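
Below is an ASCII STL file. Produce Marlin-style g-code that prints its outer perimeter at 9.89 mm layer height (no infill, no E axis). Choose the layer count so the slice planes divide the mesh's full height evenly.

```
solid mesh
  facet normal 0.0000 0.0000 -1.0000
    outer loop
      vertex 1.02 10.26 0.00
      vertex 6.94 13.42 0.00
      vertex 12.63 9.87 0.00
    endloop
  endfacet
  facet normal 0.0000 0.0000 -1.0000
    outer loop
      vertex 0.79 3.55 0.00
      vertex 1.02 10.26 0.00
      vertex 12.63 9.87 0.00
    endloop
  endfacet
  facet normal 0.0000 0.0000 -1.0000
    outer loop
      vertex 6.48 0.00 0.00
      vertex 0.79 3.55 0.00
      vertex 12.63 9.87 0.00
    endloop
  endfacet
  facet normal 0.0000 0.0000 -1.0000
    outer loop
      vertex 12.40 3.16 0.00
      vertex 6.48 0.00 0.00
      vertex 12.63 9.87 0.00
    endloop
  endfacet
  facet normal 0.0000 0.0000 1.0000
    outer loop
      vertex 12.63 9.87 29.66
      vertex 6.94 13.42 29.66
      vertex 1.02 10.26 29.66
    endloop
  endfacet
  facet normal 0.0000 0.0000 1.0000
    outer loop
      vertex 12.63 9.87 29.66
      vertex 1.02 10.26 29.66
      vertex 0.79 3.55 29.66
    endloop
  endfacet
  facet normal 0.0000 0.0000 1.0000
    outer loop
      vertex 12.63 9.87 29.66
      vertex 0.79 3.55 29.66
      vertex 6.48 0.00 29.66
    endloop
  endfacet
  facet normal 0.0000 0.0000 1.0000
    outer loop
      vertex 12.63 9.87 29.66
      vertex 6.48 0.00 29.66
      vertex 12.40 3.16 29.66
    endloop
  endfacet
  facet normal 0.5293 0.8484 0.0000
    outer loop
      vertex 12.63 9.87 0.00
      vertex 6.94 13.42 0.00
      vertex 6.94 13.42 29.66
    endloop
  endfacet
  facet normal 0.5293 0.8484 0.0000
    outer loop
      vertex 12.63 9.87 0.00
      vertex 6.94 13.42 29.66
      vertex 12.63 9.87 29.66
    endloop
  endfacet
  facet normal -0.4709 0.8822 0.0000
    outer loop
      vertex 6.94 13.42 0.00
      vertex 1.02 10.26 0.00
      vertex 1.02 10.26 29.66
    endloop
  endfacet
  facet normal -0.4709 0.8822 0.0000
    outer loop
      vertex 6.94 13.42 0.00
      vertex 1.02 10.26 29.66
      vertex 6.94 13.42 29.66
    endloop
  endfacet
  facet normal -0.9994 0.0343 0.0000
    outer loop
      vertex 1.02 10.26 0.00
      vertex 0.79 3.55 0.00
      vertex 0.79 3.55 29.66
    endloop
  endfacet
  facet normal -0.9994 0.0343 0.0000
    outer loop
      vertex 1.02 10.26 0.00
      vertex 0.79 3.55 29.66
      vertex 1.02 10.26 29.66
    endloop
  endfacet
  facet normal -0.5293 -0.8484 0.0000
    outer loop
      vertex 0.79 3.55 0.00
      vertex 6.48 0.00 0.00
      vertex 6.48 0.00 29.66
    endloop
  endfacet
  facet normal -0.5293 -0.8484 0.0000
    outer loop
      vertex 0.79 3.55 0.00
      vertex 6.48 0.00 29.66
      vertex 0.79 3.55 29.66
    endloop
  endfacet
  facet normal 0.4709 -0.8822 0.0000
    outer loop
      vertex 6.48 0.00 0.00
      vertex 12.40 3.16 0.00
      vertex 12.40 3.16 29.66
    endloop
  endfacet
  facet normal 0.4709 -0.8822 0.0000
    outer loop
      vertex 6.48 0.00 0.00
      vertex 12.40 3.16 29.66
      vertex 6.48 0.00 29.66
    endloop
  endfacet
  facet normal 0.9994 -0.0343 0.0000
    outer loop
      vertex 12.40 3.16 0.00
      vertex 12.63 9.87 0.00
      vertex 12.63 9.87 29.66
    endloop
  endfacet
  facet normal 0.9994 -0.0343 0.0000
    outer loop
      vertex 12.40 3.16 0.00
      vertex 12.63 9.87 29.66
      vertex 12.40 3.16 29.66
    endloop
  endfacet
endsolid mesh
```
; perimeter-only toolpath
G21 ; units = mm
G90 ; absolute positioning
G28 ; home
; layer 1
G0 Z9.89
G0 X12.63 Y9.87
G1 X6.94 Y13.42
G1 X1.02 Y10.26
G1 X0.79 Y3.55
G1 X6.48 Y0.00
G1 X12.40 Y3.16
G1 X12.63 Y9.87
; layer 2
G0 Z19.77
G0 X12.63 Y9.87
G1 X6.94 Y13.42
G1 X1.02 Y10.26
G1 X0.79 Y3.55
G1 X6.48 Y0.00
G1 X12.40 Y3.16
G1 X12.63 Y9.87
; layer 3
G0 Z29.66
G0 X12.63 Y9.87
G1 X6.94 Y13.42
G1 X1.02 Y10.26
G1 X0.79 Y3.55
G1 X6.48 Y0.00
G1 X12.40 Y3.16
G1 X12.63 Y9.87
M2 ; end

The solid is a regular 6-sided prism (a cylinder approximated with 6 flat sides), circumscribed radius ≈ 6.71 mm, height ≈ 29.7 mm. Slicing at Δz = 9.89 mm — 3 equal slices spanning the solid's height, so layer i sits at z = i·h/3 — gives 3 non-empty perimeters. Each is a 6-segment closed polygon; G0 lifts to the layer z and rapids to the start vertex, then G1 traces the edges.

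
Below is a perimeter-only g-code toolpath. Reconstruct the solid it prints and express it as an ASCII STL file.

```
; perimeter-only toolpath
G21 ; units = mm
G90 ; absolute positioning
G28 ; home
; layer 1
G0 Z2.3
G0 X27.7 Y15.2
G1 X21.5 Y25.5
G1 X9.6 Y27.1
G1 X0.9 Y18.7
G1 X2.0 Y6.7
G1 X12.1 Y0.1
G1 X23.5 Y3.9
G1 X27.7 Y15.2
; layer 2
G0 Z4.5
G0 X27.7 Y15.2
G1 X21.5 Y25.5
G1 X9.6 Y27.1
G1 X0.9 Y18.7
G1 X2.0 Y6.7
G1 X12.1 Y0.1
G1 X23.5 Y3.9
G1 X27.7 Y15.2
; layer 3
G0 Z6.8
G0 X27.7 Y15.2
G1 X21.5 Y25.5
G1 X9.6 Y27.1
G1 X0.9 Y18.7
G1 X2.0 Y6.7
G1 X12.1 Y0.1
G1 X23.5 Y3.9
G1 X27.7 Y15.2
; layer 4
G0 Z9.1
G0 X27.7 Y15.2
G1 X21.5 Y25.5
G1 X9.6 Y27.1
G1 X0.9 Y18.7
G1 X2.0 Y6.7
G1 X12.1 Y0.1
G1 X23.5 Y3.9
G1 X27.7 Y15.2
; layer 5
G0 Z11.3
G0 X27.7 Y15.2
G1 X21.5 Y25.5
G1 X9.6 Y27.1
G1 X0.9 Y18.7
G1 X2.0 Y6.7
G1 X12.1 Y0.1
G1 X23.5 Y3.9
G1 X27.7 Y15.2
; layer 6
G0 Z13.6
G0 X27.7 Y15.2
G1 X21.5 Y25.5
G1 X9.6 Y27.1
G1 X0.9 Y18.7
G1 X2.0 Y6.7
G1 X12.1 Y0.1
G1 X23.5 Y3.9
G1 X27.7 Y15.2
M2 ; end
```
solid part
  facet normal 0.0000 0.0000 -1.0000
    outer loop
      vertex 9.6 27.1 0.0
      vertex 21.5 25.5 0.0
      vertex 27.7 15.2 0.0
    endloop
  endfacet
  facet normal 0.0000 0.0000 -1.0000
    outer loop
      vertex 0.9 18.7 0.0
      vertex 9.6 27.1 0.0
      vertex 27.7 15.2 0.0
    endloop
  endfacet
  facet normal 0.0000 0.0000 -1.0000
    outer loop
      vertex 2.0 6.7 0.0
      vertex 0.9 18.7 0.0
      vertex 27.7 15.2 0.0
    endloop
  endfacet
  facet normal 0.0000 0.0000 -1.0000
    outer loop
      vertex 12.1 0.1 0.0
      vertex 2.0 6.7 0.0
      vertex 27.7 15.2 0.0
    endloop
  endfacet
  facet normal 0.0000 0.0000 -1.0000
    outer loop
      vertex 23.5 3.9 0.0
      vertex 12.1 0.1 0.0
      vertex 27.7 15.2 0.0
    endloop
  endfacet
  facet normal 0.0000 0.0000 1.0000
    outer loop
      vertex 27.7 15.2 13.6
      vertex 21.5 25.5 13.6
      vertex 9.6 27.1 13.6
    endloop
  endfacet
  facet normal 0.0000 0.0000 1.0000
    outer loop
      vertex 27.7 15.2 13.6
      vertex 9.6 27.1 13.6
      vertex 0.9 18.7 13.6
    endloop
  endfacet
  facet normal 0.0000 0.0000 1.0000
    outer loop
      vertex 27.7 15.2 13.6
      vertex 0.9 18.7 13.6
      vertex 2.0 6.7 13.6
    endloop
  endfacet
  facet normal 0.0000 0.0000 1.0000
    outer loop
      vertex 27.7 15.2 13.6
      vertex 2.0 6.7 13.6
      vertex 12.1 0.1 13.6
    endloop
  endfacet
  facet normal 0.0000 0.0000 1.0000
    outer loop
      vertex 27.7 15.2 13.6
      vertex 12.1 0.1 13.6
      vertex 23.5 3.9 13.6
    endloop
  endfacet
  facet normal 0.8568 0.5157 0.0000
    outer loop
      vertex 27.7 15.2 0.0
      vertex 21.5 25.5 0.0
      vertex 21.5 25.5 13.6
    endloop
  endfacet
  facet normal 0.8568 0.5157 0.0000
    outer loop
      vertex 27.7 15.2 0.0
      vertex 21.5 25.5 13.6
      vertex 27.7 15.2 13.6
    endloop
  endfacet
  facet normal 0.1333 0.9911 0.0000
    outer loop
      vertex 21.5 25.5 0.0
      vertex 9.6 27.1 0.0
      vertex 9.6 27.1 13.6
    endloop
  endfacet
  facet normal 0.1333 0.9911 0.0000
    outer loop
      vertex 21.5 25.5 0.0
      vertex 9.6 27.1 13.6
      vertex 21.5 25.5 13.6
    endloop
  endfacet
  facet normal -0.6946 0.7194 0.0000
    outer loop
      vertex 9.6 27.1 0.0
      vertex 0.9 18.7 0.0
      vertex 0.9 18.7 13.6
    endloop
  endfacet
  facet normal -0.6946 0.7194 0.0000
    outer loop
      vertex 9.6 27.1 0.0
      vertex 0.9 18.7 13.6
      vertex 9.6 27.1 13.6
    endloop
  endfacet
  facet normal -0.9958 -0.0913 0.0000
    outer loop
      vertex 0.9 18.7 0.0
      vertex 2.0 6.7 0.0
      vertex 2.0 6.7 13.6
    endloop
  endfacet
  facet normal -0.9958 -0.0913 0.0000
    outer loop
      vertex 0.9 18.7 0.0
      vertex 2.0 6.7 13.6
      vertex 0.9 18.7 13.6
    endloop
  endfacet
  facet normal -0.5470 -0.8371 0.0000
    outer loop
      vertex 2.0 6.7 0.0
      vertex 12.1 0.1 0.0
      vertex 12.1 0.1 13.6
    endloop
  endfacet
  facet normal -0.5470 -0.8371 0.0000
    outer loop
      vertex 2.0 6.7 0.0
      vertex 12.1 0.1 13.6
      vertex 2.0 6.7 13.6
    endloop
  endfacet
  facet normal 0.3162 -0.9487 0.0000
    outer loop
      vertex 12.1 0.1 0.0
      vertex 23.5 3.9 0.0
      vertex 23.5 3.9 13.6
    endloop
  endfacet
  facet normal 0.3162 -0.9487 0.0000
    outer loop
      vertex 12.1 0.1 0.0
      vertex 23.5 3.9 13.6
      vertex 12.1 0.1 13.6
    endloop
  endfacet
  facet normal 0.9373 -0.3484 0.0000
    outer loop
      vertex 23.5 3.9 0.0
      vertex 27.7 15.2 0.0
      vertex 27.7 15.2 13.6
    endloop
  endfacet
  facet normal 0.9373 -0.3484 0.0000
    outer loop
      vertex 23.5 3.9 0.0
      vertex 27.7 15.2 13.6
      vertex 23.5 3.9 13.6
    endloop
  endfacet
endsolid part

The G0 Z moves step by Δz≈2.3 mm. Every layer's G1 loop is the same polygon, so the solid is a straight extrusion of it from z=0 to z≈13.6. Closing with flat bottom and top caps and triangulating gives 24 facets — a regular 7-sided prism (a cylinder approximated with 7 flat sides), circumscribed radius ≈ 13.9 mm, height ≈ 13.6 mm.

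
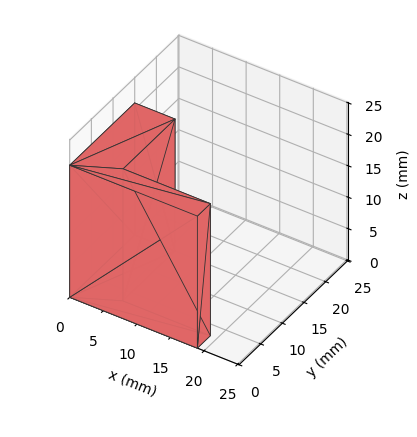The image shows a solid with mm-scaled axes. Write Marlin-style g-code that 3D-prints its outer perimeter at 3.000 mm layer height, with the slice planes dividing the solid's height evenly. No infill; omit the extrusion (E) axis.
Reading the render: the shape is an L-shaped prism: outer 19 × 15 mm, arm thicknesses ≈ 3 mm (horizontal) and 6 mm (vertical), extruded 21 mm in z (dimensions read to the nearest mm from the axis ticks). For the g-code, the solid's height is divided into equal slices at the stated Δz and each level perimeter traced with G1 moves after a G0 lift.

; perimeter-only toolpath
G21 ; units = mm
G90 ; absolute positioning
G28 ; home
; layer 1
G0 Z3.000
G0 X0.000 Y0.000
G1 X19.000 Y0.000
G1 X19.000 Y3.000
G1 X6.000 Y3.000
G1 X6.000 Y15.000
G1 X0.000 Y15.000
G1 X0.000 Y0.000
; layer 2
G0 Z6.000
G0 X0.000 Y0.000
G1 X19.000 Y0.000
G1 X19.000 Y3.000
G1 X6.000 Y3.000
G1 X6.000 Y15.000
G1 X0.000 Y15.000
G1 X0.000 Y0.000
; layer 3
G0 Z9.000
G0 X0.000 Y0.000
G1 X19.000 Y0.000
G1 X19.000 Y3.000
G1 X6.000 Y3.000
G1 X6.000 Y15.000
G1 X0.000 Y15.000
G1 X0.000 Y0.000
; layer 4
G0 Z12.000
G0 X0.000 Y0.000
G1 X19.000 Y0.000
G1 X19.000 Y3.000
G1 X6.000 Y3.000
G1 X6.000 Y15.000
G1 X0.000 Y15.000
G1 X0.000 Y0.000
; layer 5
G0 Z15.000
G0 X0.000 Y0.000
G1 X19.000 Y0.000
G1 X19.000 Y3.000
G1 X6.000 Y3.000
G1 X6.000 Y15.000
G1 X0.000 Y15.000
G1 X0.000 Y0.000
; layer 6
G0 Z18.000
G0 X0.000 Y0.000
G1 X19.000 Y0.000
G1 X19.000 Y3.000
G1 X6.000 Y3.000
G1 X6.000 Y15.000
G1 X0.000 Y15.000
G1 X0.000 Y0.000
; layer 7
G0 Z21.000
G0 X0.000 Y0.000
G1 X19.000 Y0.000
G1 X19.000 Y3.000
G1 X6.000 Y3.000
G1 X6.000 Y15.000
G1 X0.000 Y15.000
G1 X0.000 Y0.000
M2 ; end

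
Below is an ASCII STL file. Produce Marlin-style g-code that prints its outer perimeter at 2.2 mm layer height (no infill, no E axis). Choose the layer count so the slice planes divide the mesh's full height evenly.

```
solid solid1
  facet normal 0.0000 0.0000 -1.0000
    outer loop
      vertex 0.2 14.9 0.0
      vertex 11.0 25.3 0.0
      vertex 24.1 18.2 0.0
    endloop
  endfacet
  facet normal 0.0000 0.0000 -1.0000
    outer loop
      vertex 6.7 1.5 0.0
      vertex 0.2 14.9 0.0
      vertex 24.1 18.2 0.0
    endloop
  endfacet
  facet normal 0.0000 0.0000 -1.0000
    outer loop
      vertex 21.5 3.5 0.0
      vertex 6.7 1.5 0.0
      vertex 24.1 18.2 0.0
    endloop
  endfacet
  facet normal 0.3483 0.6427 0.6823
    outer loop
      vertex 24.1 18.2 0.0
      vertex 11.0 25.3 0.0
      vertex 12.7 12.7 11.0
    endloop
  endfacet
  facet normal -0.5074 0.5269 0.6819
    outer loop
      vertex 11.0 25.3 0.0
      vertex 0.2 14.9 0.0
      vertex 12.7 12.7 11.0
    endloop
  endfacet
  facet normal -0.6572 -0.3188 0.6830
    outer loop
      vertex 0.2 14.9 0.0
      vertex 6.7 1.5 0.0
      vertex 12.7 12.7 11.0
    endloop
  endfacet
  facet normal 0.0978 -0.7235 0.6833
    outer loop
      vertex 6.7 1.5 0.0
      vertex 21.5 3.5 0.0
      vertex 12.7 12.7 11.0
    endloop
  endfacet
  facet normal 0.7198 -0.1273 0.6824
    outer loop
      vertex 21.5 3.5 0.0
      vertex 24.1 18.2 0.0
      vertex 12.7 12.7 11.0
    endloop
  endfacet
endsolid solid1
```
; perimeter-only toolpath
G21 ; units = mm
G90 ; absolute positioning
G28 ; home
; layer 1
G0 Z2.2
G0 X21.8 Y17.1
G1 X11.3 Y22.8
G1 X2.7 Y14.5
G1 X7.9 Y3.7
G1 X19.7 Y5.3
G1 X21.8 Y17.1
; layer 2
G0 Z4.4
G0 X19.5 Y16.0
G1 X11.7 Y20.3
G1 X5.2 Y14.0
G1 X9.1 Y6.0
G1 X18.0 Y7.2
G1 X19.5 Y16.0
; layer 3
G0 Z6.6
G0 X17.3 Y14.9
G1 X12.0 Y17.7
G1 X7.7 Y13.6
G1 X10.3 Y8.2
G1 X16.2 Y9.0
G1 X17.3 Y14.9
; layer 4
G0 Z8.8
G0 X15.0 Y13.8
G1 X12.4 Y15.2
G1 X10.2 Y13.1
G1 X11.5 Y10.5
G1 X14.5 Y10.9
G1 X15.0 Y13.8
M2 ; end

The solid is a regular 5-sided pyramid, base circumscribed radius ≈ 12.7 mm, apex at z ≈ 11 mm. Slicing at Δz = 2.2 mm — 5 equal slices spanning the solid's height, so layer i sits at z = i·h/5 — gives 4 non-empty perimeters. Each is a 5-segment closed polygon; G0 lifts to the layer z and rapids to the start vertex, then G1 traces the edges. The cross-section shrinks linearly with z (the slice at the apex is degenerate and omitted).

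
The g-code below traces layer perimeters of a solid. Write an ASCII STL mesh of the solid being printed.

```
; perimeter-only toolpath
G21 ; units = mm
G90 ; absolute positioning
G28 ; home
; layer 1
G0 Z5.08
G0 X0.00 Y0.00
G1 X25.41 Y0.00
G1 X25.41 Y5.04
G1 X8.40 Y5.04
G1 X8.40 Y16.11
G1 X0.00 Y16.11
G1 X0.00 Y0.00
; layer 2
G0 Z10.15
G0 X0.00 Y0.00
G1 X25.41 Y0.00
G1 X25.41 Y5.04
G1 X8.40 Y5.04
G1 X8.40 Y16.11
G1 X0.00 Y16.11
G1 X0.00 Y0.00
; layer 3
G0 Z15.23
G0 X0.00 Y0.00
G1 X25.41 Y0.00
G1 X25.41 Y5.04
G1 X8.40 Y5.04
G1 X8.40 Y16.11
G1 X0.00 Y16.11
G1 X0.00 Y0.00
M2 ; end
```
solid part
  facet normal 0.0000 0.0000 -1.0000
    outer loop
      vertex 25.41 5.04 0.00
      vertex 25.41 0.00 0.00
      vertex 0.00 0.00 0.00
    endloop
  endfacet
  facet normal 0.0000 0.0000 -1.0000
    outer loop
      vertex 8.40 5.04 0.00
      vertex 25.41 5.04 0.00
      vertex 0.00 0.00 0.00
    endloop
  endfacet
  facet normal 0.0000 0.0000 -1.0000
    outer loop
      vertex 8.40 16.11 0.00
      vertex 8.40 5.04 0.00
      vertex 0.00 0.00 0.00
    endloop
  endfacet
  facet normal 0.0000 0.0000 -1.0000
    outer loop
      vertex 0.00 16.11 0.00
      vertex 8.40 16.11 0.00
      vertex 0.00 0.00 0.00
    endloop
  endfacet
  facet normal 0.0000 0.0000 1.0000
    outer loop
      vertex 0.00 0.00 15.23
      vertex 25.41 0.00 15.23
      vertex 25.41 5.04 15.23
    endloop
  endfacet
  facet normal 0.0000 0.0000 1.0000
    outer loop
      vertex 0.00 0.00 15.23
      vertex 25.41 5.04 15.23
      vertex 8.40 5.04 15.23
    endloop
  endfacet
  facet normal 0.0000 0.0000 1.0000
    outer loop
      vertex 0.00 0.00 15.23
      vertex 8.40 5.04 15.23
      vertex 8.40 16.11 15.23
    endloop
  endfacet
  facet normal 0.0000 0.0000 1.0000
    outer loop
      vertex 0.00 0.00 15.23
      vertex 8.40 16.11 15.23
      vertex 0.00 16.11 15.23
    endloop
  endfacet
  facet normal 0.0000 -1.0000 0.0000
    outer loop
      vertex 0.00 0.00 0.00
      vertex 25.41 0.00 0.00
      vertex 25.41 0.00 15.23
    endloop
  endfacet
  facet normal 0.0000 -1.0000 0.0000
    outer loop
      vertex 0.00 0.00 0.00
      vertex 25.41 0.00 15.23
      vertex 0.00 0.00 15.23
    endloop
  endfacet
  facet normal 1.0000 0.0000 0.0000
    outer loop
      vertex 25.41 0.00 0.00
      vertex 25.41 5.04 0.00
      vertex 25.41 5.04 15.23
    endloop
  endfacet
  facet normal 1.0000 0.0000 0.0000
    outer loop
      vertex 25.41 0.00 0.00
      vertex 25.41 5.04 15.23
      vertex 25.41 0.00 15.23
    endloop
  endfacet
  facet normal 0.0000 1.0000 0.0000
    outer loop
      vertex 25.41 5.04 0.00
      vertex 8.40 5.04 0.00
      vertex 8.40 5.04 15.23
    endloop
  endfacet
  facet normal 0.0000 1.0000 0.0000
    outer loop
      vertex 25.41 5.04 0.00
      vertex 8.40 5.04 15.23
      vertex 25.41 5.04 15.23
    endloop
  endfacet
  facet normal 1.0000 0.0000 0.0000
    outer loop
      vertex 8.40 5.04 0.00
      vertex 8.40 16.11 0.00
      vertex 8.40 16.11 15.23
    endloop
  endfacet
  facet normal 1.0000 0.0000 0.0000
    outer loop
      vertex 8.40 5.04 0.00
      vertex 8.40 16.11 15.23
      vertex 8.40 5.04 15.23
    endloop
  endfacet
  facet normal 0.0000 1.0000 0.0000
    outer loop
      vertex 8.40 16.11 0.00
      vertex 0.00 16.11 0.00
      vertex 0.00 16.11 15.23
    endloop
  endfacet
  facet normal 0.0000 1.0000 0.0000
    outer loop
      vertex 8.40 16.11 0.00
      vertex 0.00 16.11 15.23
      vertex 8.40 16.11 15.23
    endloop
  endfacet
  facet normal -1.0000 0.0000 0.0000
    outer loop
      vertex 0.00 16.11 0.00
      vertex 0.00 0.00 0.00
      vertex 0.00 0.00 15.23
    endloop
  endfacet
  facet normal -1.0000 0.0000 0.0000
    outer loop
      vertex 0.00 16.11 0.00
      vertex 0.00 0.00 15.23
      vertex 0.00 16.11 15.23
    endloop
  endfacet
endsolid part

The G0 Z moves step by Δz≈5.08 mm. Every layer's G1 loop is the same polygon, so the solid is a straight extrusion of it from z=0 to z≈15.2. Closing with flat bottom and top caps and triangulating gives 20 facets — an L-shaped prism: outer 25.4 × 16.1 mm, arm thicknesses ≈ 5.04 mm (horizontal) and 8.4 mm (vertical), extruded 15.2 mm in z.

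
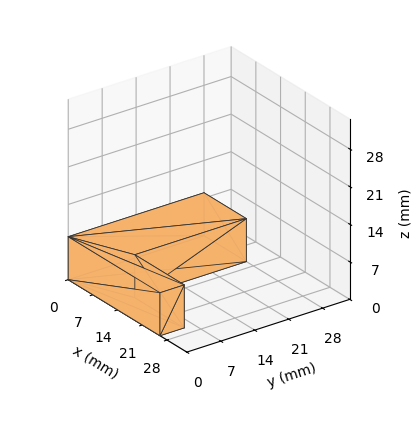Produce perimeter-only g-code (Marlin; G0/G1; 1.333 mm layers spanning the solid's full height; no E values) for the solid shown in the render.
Reading the render: the shape is an L-shaped prism: outer 26 × 28 mm, arm thicknesses ≈ 5 mm (horizontal) and 12 mm (vertical), extruded 8 mm in z (dimensions read to the nearest mm from the axis ticks). For the g-code, the solid's height is divided into equal slices at the stated Δz and each level perimeter traced with G1 moves after a G0 lift.

; perimeter-only toolpath
G21 ; units = mm
G90 ; absolute positioning
G28 ; home
; layer 1
G0 Z1.333
G0 X0.000 Y0.000
G1 X26.000 Y0.000
G1 X26.000 Y5.000
G1 X12.000 Y5.000
G1 X12.000 Y28.000
G1 X0.000 Y28.000
G1 X0.000 Y0.000
; layer 2
G0 Z2.667
G0 X0.000 Y0.000
G1 X26.000 Y0.000
G1 X26.000 Y5.000
G1 X12.000 Y5.000
G1 X12.000 Y28.000
G1 X0.000 Y28.000
G1 X0.000 Y0.000
; layer 3
G0 Z4.000
G0 X0.000 Y0.000
G1 X26.000 Y0.000
G1 X26.000 Y5.000
G1 X12.000 Y5.000
G1 X12.000 Y28.000
G1 X0.000 Y28.000
G1 X0.000 Y0.000
; layer 4
G0 Z5.333
G0 X0.000 Y0.000
G1 X26.000 Y0.000
G1 X26.000 Y5.000
G1 X12.000 Y5.000
G1 X12.000 Y28.000
G1 X0.000 Y28.000
G1 X0.000 Y0.000
; layer 5
G0 Z6.667
G0 X0.000 Y0.000
G1 X26.000 Y0.000
G1 X26.000 Y5.000
G1 X12.000 Y5.000
G1 X12.000 Y28.000
G1 X0.000 Y28.000
G1 X0.000 Y0.000
; layer 6
G0 Z8.000
G0 X0.000 Y0.000
G1 X26.000 Y0.000
G1 X26.000 Y5.000
G1 X12.000 Y5.000
G1 X12.000 Y28.000
G1 X0.000 Y28.000
G1 X0.000 Y0.000
M2 ; end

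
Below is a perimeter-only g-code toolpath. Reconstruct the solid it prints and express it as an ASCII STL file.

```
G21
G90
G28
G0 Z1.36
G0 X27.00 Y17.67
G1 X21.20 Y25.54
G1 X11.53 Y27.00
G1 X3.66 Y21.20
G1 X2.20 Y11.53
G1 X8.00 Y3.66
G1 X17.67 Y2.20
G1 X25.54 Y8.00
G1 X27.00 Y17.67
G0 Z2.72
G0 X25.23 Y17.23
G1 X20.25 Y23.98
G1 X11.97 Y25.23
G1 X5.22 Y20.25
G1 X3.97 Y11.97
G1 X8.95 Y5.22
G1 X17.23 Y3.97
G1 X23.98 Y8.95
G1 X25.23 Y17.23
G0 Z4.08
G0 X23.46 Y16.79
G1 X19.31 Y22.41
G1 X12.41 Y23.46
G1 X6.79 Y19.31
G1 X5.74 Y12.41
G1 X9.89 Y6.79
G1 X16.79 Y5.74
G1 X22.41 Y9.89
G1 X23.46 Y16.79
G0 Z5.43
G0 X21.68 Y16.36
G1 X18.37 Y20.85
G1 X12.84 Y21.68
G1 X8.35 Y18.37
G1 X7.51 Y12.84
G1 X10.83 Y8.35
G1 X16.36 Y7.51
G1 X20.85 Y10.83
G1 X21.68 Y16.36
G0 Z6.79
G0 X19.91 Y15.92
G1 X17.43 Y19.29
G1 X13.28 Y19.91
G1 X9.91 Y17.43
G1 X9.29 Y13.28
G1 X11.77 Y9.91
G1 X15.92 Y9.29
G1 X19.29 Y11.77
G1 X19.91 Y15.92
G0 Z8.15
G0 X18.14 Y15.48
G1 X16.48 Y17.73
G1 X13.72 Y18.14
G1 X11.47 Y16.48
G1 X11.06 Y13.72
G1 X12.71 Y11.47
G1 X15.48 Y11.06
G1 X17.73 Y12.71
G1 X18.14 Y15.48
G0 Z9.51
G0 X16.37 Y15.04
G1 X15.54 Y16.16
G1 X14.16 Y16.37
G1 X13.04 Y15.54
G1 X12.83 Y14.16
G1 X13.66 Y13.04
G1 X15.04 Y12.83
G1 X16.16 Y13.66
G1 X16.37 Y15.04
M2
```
solid part
  facet normal 0.0000 0.0000 -1.0000
    outer loop
      vertex 11.09 28.77 0.00
      vertex 22.14 27.10 0.00
      vertex 28.77 18.11 0.00
    endloop
  endfacet
  facet normal 0.0000 0.0000 -1.0000
    outer loop
      vertex 2.10 22.14 0.00
      vertex 11.09 28.77 0.00
      vertex 28.77 18.11 0.00
    endloop
  endfacet
  facet normal 0.0000 0.0000 -1.0000
    outer loop
      vertex 0.43 11.09 0.00
      vertex 2.10 22.14 0.00
      vertex 28.77 18.11 0.00
    endloop
  endfacet
  facet normal 0.0000 0.0000 -1.0000
    outer loop
      vertex 7.06 2.10 0.00
      vertex 0.43 11.09 0.00
      vertex 28.77 18.11 0.00
    endloop
  endfacet
  facet normal 0.0000 0.0000 -1.0000
    outer loop
      vertex 18.11 0.43 0.00
      vertex 7.06 2.10 0.00
      vertex 28.77 18.11 0.00
    endloop
  endfacet
  facet normal 0.0000 0.0000 -1.0000
    outer loop
      vertex 27.10 7.06 0.00
      vertex 18.11 0.43 0.00
      vertex 28.77 18.11 0.00
    endloop
  endfacet
  facet normal 0.5050 0.3724 0.7786
    outer loop
      vertex 28.77 18.11 0.00
      vertex 22.14 27.10 0.00
      vertex 14.60 14.60 10.87
    endloop
  endfacet
  facet normal 0.0938 0.6205 0.7786
    outer loop
      vertex 22.14 27.10 0.00
      vertex 11.09 28.77 0.00
      vertex 14.60 14.60 10.87
    endloop
  endfacet
  facet normal -0.3724 0.5050 0.7786
    outer loop
      vertex 11.09 28.77 0.00
      vertex 2.10 22.14 0.00
      vertex 14.60 14.60 10.87
    endloop
  endfacet
  facet normal -0.6205 0.0938 0.7786
    outer loop
      vertex 2.10 22.14 0.00
      vertex 0.43 11.09 0.00
      vertex 14.60 14.60 10.87
    endloop
  endfacet
  facet normal -0.5050 -0.3724 0.7786
    outer loop
      vertex 0.43 11.09 0.00
      vertex 7.06 2.10 0.00
      vertex 14.60 14.60 10.87
    endloop
  endfacet
  facet normal -0.0938 -0.6205 0.7786
    outer loop
      vertex 7.06 2.10 0.00
      vertex 18.11 0.43 0.00
      vertex 14.60 14.60 10.87
    endloop
  endfacet
  facet normal 0.3724 -0.5050 0.7786
    outer loop
      vertex 18.11 0.43 0.00
      vertex 27.10 7.06 0.00
      vertex 14.60 14.60 10.87
    endloop
  endfacet
  facet normal 0.6205 -0.0938 0.7786
    outer loop
      vertex 27.10 7.06 0.00
      vertex 28.77 18.11 0.00
      vertex 14.60 14.60 10.87
    endloop
  endfacet
endsolid part

The G0 Z moves step by Δz≈1.36 mm. The G1 loops shrink linearly with z, so the solid tapers from its base footprint up to z≈10.9. Closing with a flat bottom cap and the tapered top and triangulating gives 14 facets — a regular 8-sided pyramid, base circumscribed radius ≈ 14.6 mm, apex at z ≈ 10.9 mm.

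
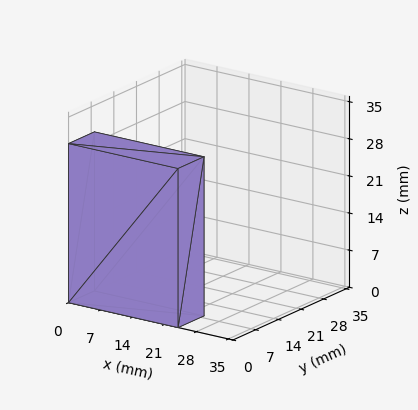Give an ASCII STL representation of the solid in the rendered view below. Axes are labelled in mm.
Reading the render: the shape is a rectangular box, roughly 24 × 8 mm footprint and 30 mm tall (dimensions read to the nearest mm from the axis ticks). For the STL, each face is triangulated and given an outward normal.

solid part
  facet normal 0.0000 0.0000 -1.0000
    outer loop
      vertex 24.00 8.00 0.00
      vertex 24.00 0.00 0.00
      vertex 0.00 0.00 0.00
    endloop
  endfacet
  facet normal 0.0000 0.0000 -1.0000
    outer loop
      vertex 0.00 8.00 0.00
      vertex 24.00 8.00 0.00
      vertex 0.00 0.00 0.00
    endloop
  endfacet
  facet normal 0.0000 0.0000 1.0000
    outer loop
      vertex 0.00 0.00 30.00
      vertex 24.00 0.00 30.00
      vertex 24.00 8.00 30.00
    endloop
  endfacet
  facet normal 0.0000 0.0000 1.0000
    outer loop
      vertex 0.00 0.00 30.00
      vertex 24.00 8.00 30.00
      vertex 0.00 8.00 30.00
    endloop
  endfacet
  facet normal 0.0000 -1.0000 0.0000
    outer loop
      vertex 0.00 0.00 0.00
      vertex 24.00 0.00 0.00
      vertex 24.00 0.00 30.00
    endloop
  endfacet
  facet normal 0.0000 -1.0000 0.0000
    outer loop
      vertex 0.00 0.00 0.00
      vertex 24.00 0.00 30.00
      vertex 0.00 0.00 30.00
    endloop
  endfacet
  facet normal 0.0000 1.0000 0.0000
    outer loop
      vertex 24.00 8.00 30.00
      vertex 24.00 8.00 0.00
      vertex 0.00 8.00 0.00
    endloop
  endfacet
  facet normal 0.0000 1.0000 0.0000
    outer loop
      vertex 0.00 8.00 30.00
      vertex 24.00 8.00 30.00
      vertex 0.00 8.00 0.00
    endloop
  endfacet
  facet normal -1.0000 0.0000 0.0000
    outer loop
      vertex 0.00 8.00 30.00
      vertex 0.00 8.00 0.00
      vertex 0.00 0.00 0.00
    endloop
  endfacet
  facet normal -1.0000 0.0000 0.0000
    outer loop
      vertex 0.00 0.00 30.00
      vertex 0.00 8.00 30.00
      vertex 0.00 0.00 0.00
    endloop
  endfacet
  facet normal 1.0000 0.0000 0.0000
    outer loop
      vertex 24.00 0.00 0.00
      vertex 24.00 8.00 0.00
      vertex 24.00 8.00 30.00
    endloop
  endfacet
  facet normal 1.0000 0.0000 0.0000
    outer loop
      vertex 24.00 0.00 0.00
      vertex 24.00 8.00 30.00
      vertex 24.00 0.00 30.00
    endloop
  endfacet
endsolid part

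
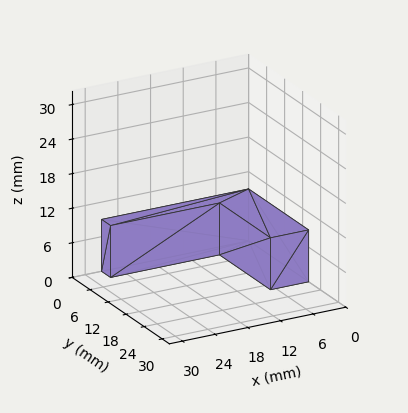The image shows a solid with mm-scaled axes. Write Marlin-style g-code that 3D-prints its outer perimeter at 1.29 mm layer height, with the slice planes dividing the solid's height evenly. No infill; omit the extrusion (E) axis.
Reading the render: the shape is an L-shaped prism: outer 27 × 20 mm, arm thicknesses ≈ 3 mm (horizontal) and 7 mm (vertical), extruded 9 mm in z (dimensions read to the nearest mm from the axis ticks). For the g-code, the solid's height is divided into equal slices at the stated Δz and each level perimeter traced with G1 moves after a G0 lift.

; perimeter-only toolpath
G21 ; units = mm
G90 ; absolute positioning
G28 ; home
; layer 1
G0 Z1.29
G0 X0.00 Y0.00
G1 X27.00 Y0.00
G1 X27.00 Y3.00
G1 X7.00 Y3.00
G1 X7.00 Y20.00
G1 X0.00 Y20.00
G1 X0.00 Y0.00
; layer 2
G0 Z2.57
G0 X0.00 Y0.00
G1 X27.00 Y0.00
G1 X27.00 Y3.00
G1 X7.00 Y3.00
G1 X7.00 Y20.00
G1 X0.00 Y20.00
G1 X0.00 Y0.00
; layer 3
G0 Z3.86
G0 X0.00 Y0.00
G1 X27.00 Y0.00
G1 X27.00 Y3.00
G1 X7.00 Y3.00
G1 X7.00 Y20.00
G1 X0.00 Y20.00
G1 X0.00 Y0.00
; layer 4
G0 Z5.14
G0 X0.00 Y0.00
G1 X27.00 Y0.00
G1 X27.00 Y3.00
G1 X7.00 Y3.00
G1 X7.00 Y20.00
G1 X0.00 Y20.00
G1 X0.00 Y0.00
; layer 5
G0 Z6.43
G0 X0.00 Y0.00
G1 X27.00 Y0.00
G1 X27.00 Y3.00
G1 X7.00 Y3.00
G1 X7.00 Y20.00
G1 X0.00 Y20.00
G1 X0.00 Y0.00
; layer 6
G0 Z7.71
G0 X0.00 Y0.00
G1 X27.00 Y0.00
G1 X27.00 Y3.00
G1 X7.00 Y3.00
G1 X7.00 Y20.00
G1 X0.00 Y20.00
G1 X0.00 Y0.00
; layer 7
G0 Z9.00
G0 X0.00 Y0.00
G1 X27.00 Y0.00
G1 X27.00 Y3.00
G1 X7.00 Y3.00
G1 X7.00 Y20.00
G1 X0.00 Y20.00
G1 X0.00 Y0.00
M2 ; end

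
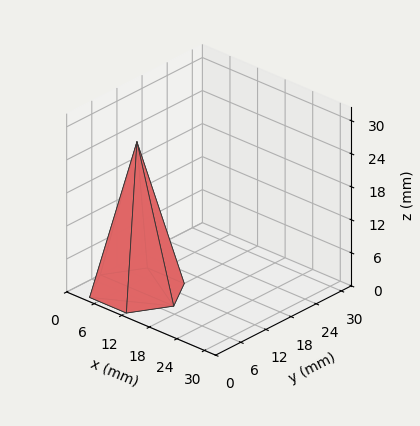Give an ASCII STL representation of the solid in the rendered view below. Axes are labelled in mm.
Reading the render: the shape is a regular 6-sided pyramid, base circumscribed radius ≈ 8 mm, apex at z ≈ 27 mm (dimensions read to the nearest mm from the axis ticks). For the STL, each face is triangulated and given an outward normal.

solid part
  facet normal 0.0000 0.0000 -1.0000
    outer loop
      vertex 4.0 14.9 0.0
      vertex 12.0 14.9 0.0
      vertex 16.0 8.0 0.0
    endloop
  endfacet
  facet normal 0.0000 0.0000 -1.0000
    outer loop
      vertex 0.0 8.0 0.0
      vertex 4.0 14.9 0.0
      vertex 16.0 8.0 0.0
    endloop
  endfacet
  facet normal 0.0000 0.0000 -1.0000
    outer loop
      vertex 4.0 1.1 0.0
      vertex 0.0 8.0 0.0
      vertex 16.0 8.0 0.0
    endloop
  endfacet
  facet normal 0.0000 0.0000 -1.0000
    outer loop
      vertex 12.0 1.1 0.0
      vertex 4.0 1.1 0.0
      vertex 16.0 8.0 0.0
    endloop
  endfacet
  facet normal 0.8380 0.4858 0.2483
    outer loop
      vertex 16.0 8.0 0.0
      vertex 12.0 14.9 0.0
      vertex 8.0 8.0 27.0
    endloop
  endfacet
  facet normal 0.0000 0.9689 0.2476
    outer loop
      vertex 12.0 14.9 0.0
      vertex 4.0 14.9 0.0
      vertex 8.0 8.0 27.0
    endloop
  endfacet
  facet normal -0.8380 0.4858 0.2483
    outer loop
      vertex 4.0 14.9 0.0
      vertex 0.0 8.0 0.0
      vertex 8.0 8.0 27.0
    endloop
  endfacet
  facet normal -0.8380 -0.4858 0.2483
    outer loop
      vertex 0.0 8.0 0.0
      vertex 4.0 1.1 0.0
      vertex 8.0 8.0 27.0
    endloop
  endfacet
  facet normal 0.0000 -0.9689 0.2476
    outer loop
      vertex 4.0 1.1 0.0
      vertex 12.0 1.1 0.0
      vertex 8.0 8.0 27.0
    endloop
  endfacet
  facet normal 0.8380 -0.4858 0.2483
    outer loop
      vertex 12.0 1.1 0.0
      vertex 16.0 8.0 0.0
      vertex 8.0 8.0 27.0
    endloop
  endfacet
endsolid part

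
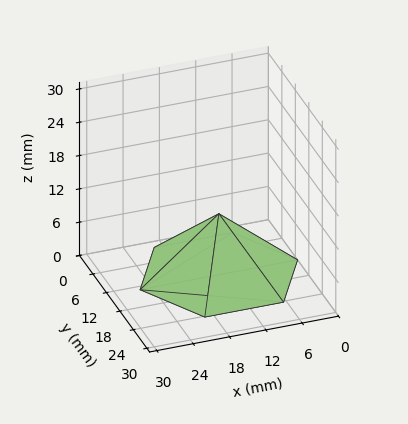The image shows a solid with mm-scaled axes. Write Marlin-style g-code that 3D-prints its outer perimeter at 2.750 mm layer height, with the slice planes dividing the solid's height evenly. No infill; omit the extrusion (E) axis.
Reading the render: the shape is a regular 6-sided pyramid, base circumscribed radius ≈ 13 mm, apex at z ≈ 11 mm (dimensions read to the nearest mm from the axis ticks). For the g-code, the solid's height is divided into equal slices at the stated Δz and each level perimeter traced with G1 moves after a G0 lift.

; perimeter-only toolpath
G21 ; units = mm
G90 ; absolute positioning
G28 ; home
; layer 1
G0 Z2.750
G0 X22.750 Y13.000
G1 X17.875 Y21.444
G1 X8.125 Y21.444
G1 X3.250 Y13.000
G1 X8.125 Y4.556
G1 X17.875 Y4.556
G1 X22.750 Y13.000
; layer 2
G0 Z5.500
G0 X19.500 Y13.000
G1 X16.250 Y18.629
G1 X9.750 Y18.629
G1 X6.500 Y13.000
G1 X9.750 Y7.371
G1 X16.250 Y7.371
G1 X19.500 Y13.000
; layer 3
G0 Z8.250
G0 X16.250 Y13.000
G1 X14.625 Y15.814
G1 X11.375 Y15.814
G1 X9.750 Y13.000
G1 X11.375 Y10.185
G1 X14.625 Y10.185
G1 X16.250 Y13.000
M2 ; end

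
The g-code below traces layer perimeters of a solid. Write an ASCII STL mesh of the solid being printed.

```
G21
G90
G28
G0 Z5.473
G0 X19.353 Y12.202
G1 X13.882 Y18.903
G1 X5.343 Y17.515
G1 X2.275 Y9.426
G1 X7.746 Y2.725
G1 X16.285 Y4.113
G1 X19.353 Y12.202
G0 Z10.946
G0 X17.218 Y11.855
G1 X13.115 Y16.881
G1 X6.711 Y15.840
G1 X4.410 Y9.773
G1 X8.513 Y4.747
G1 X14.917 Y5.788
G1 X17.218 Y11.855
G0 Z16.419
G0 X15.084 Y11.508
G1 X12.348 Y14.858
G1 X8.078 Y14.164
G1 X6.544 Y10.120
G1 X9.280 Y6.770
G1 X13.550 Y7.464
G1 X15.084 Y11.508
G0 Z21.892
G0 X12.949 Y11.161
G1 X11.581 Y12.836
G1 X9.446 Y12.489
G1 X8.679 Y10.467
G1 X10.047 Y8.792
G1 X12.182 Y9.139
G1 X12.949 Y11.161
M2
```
solid part
  facet normal 0.0000 0.0000 -1.0000
    outer loop
      vertex 3.975 19.190 0.000
      vertex 14.649 20.925 0.000
      vertex 21.488 12.549 0.000
    endloop
  endfacet
  facet normal 0.0000 0.0000 -1.0000
    outer loop
      vertex 0.140 9.079 0.000
      vertex 3.975 19.190 0.000
      vertex 21.488 12.549 0.000
    endloop
  endfacet
  facet normal 0.0000 0.0000 -1.0000
    outer loop
      vertex 6.979 0.703 0.000
      vertex 0.140 9.079 0.000
      vertex 21.488 12.549 0.000
    endloop
  endfacet
  facet normal 0.0000 0.0000 -1.0000
    outer loop
      vertex 17.653 2.438 0.000
      vertex 6.979 0.703 0.000
      vertex 21.488 12.549 0.000
    endloop
  endfacet
  facet normal 0.7329 0.5984 0.3238
    outer loop
      vertex 21.488 12.549 0.000
      vertex 14.649 20.925 0.000
      vertex 10.814 10.814 27.365
    endloop
  endfacet
  facet normal -0.1518 0.9339 0.3238
    outer loop
      vertex 14.649 20.925 0.000
      vertex 3.975 19.190 0.000
      vertex 10.814 10.814 27.365
    endloop
  endfacet
  facet normal -0.8846 0.3355 0.3238
    outer loop
      vertex 3.975 19.190 0.000
      vertex 0.140 9.079 0.000
      vertex 10.814 10.814 27.365
    endloop
  endfacet
  facet normal -0.7329 -0.5984 0.3238
    outer loop
      vertex 0.140 9.079 0.000
      vertex 6.979 0.703 0.000
      vertex 10.814 10.814 27.365
    endloop
  endfacet
  facet normal 0.1518 -0.9339 0.3238
    outer loop
      vertex 6.979 0.703 0.000
      vertex 17.653 2.438 0.000
      vertex 10.814 10.814 27.365
    endloop
  endfacet
  facet normal 0.8846 -0.3355 0.3238
    outer loop
      vertex 17.653 2.438 0.000
      vertex 21.488 12.549 0.000
      vertex 10.814 10.814 27.365
    endloop
  endfacet
endsolid part

The G0 Z moves step by Δz≈5.473 mm. The G1 loops shrink linearly with z, so the solid tapers from its base footprint up to z≈27.4. Closing with a flat bottom cap and the tapered top and triangulating gives 10 facets — a regular 6-sided pyramid, base circumscribed radius ≈ 10.8 mm, apex at z ≈ 27.4 mm.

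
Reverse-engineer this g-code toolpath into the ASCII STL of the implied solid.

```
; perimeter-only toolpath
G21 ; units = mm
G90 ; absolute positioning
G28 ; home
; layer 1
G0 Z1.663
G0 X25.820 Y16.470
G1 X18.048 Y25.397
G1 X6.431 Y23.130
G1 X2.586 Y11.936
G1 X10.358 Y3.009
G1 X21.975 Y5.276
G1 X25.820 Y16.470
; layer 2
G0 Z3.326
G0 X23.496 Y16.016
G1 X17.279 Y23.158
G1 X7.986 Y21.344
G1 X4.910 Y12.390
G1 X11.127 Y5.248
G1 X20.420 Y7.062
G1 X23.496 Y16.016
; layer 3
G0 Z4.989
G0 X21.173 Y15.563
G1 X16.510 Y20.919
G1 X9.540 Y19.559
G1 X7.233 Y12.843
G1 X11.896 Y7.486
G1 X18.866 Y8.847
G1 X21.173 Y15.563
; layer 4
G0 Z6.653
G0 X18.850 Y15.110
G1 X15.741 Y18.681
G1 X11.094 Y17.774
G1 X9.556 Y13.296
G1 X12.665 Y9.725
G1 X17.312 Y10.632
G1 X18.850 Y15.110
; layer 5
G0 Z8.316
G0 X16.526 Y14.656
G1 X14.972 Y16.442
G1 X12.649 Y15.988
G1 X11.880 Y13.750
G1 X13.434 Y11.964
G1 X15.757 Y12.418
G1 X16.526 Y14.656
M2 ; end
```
solid part
  facet normal 0.0000 0.0000 -1.0000
    outer loop
      vertex 4.877 24.915 0.000
      vertex 18.817 27.636 0.000
      vertex 28.143 16.923 0.000
    endloop
  endfacet
  facet normal 0.0000 0.0000 -1.0000
    outer loop
      vertex 0.263 11.483 0.000
      vertex 4.877 24.915 0.000
      vertex 28.143 16.923 0.000
    endloop
  endfacet
  facet normal 0.0000 0.0000 -1.0000
    outer loop
      vertex 9.589 0.770 0.000
      vertex 0.263 11.483 0.000
      vertex 28.143 16.923 0.000
    endloop
  endfacet
  facet normal 0.0000 0.0000 -1.0000
    outer loop
      vertex 23.529 3.491 0.000
      vertex 9.589 0.770 0.000
      vertex 28.143 16.923 0.000
    endloop
  endfacet
  facet normal 0.4752 0.4137 0.7766
    outer loop
      vertex 28.143 16.923 0.000
      vertex 18.817 27.636 0.000
      vertex 14.203 14.203 9.979
    endloop
  endfacet
  facet normal -0.1207 0.6184 0.7766
    outer loop
      vertex 18.817 27.636 0.000
      vertex 4.877 24.915 0.000
      vertex 14.203 14.203 9.979
    endloop
  endfacet
  facet normal -0.5959 0.2047 0.7766
    outer loop
      vertex 4.877 24.915 0.000
      vertex 0.263 11.483 0.000
      vertex 14.203 14.203 9.979
    endloop
  endfacet
  facet normal -0.4752 -0.4137 0.7766
    outer loop
      vertex 0.263 11.483 0.000
      vertex 9.589 0.770 0.000
      vertex 14.203 14.203 9.979
    endloop
  endfacet
  facet normal 0.1207 -0.6184 0.7766
    outer loop
      vertex 9.589 0.770 0.000
      vertex 23.529 3.491 0.000
      vertex 14.203 14.203 9.979
    endloop
  endfacet
  facet normal 0.5959 -0.2047 0.7766
    outer loop
      vertex 23.529 3.491 0.000
      vertex 28.143 16.923 0.000
      vertex 14.203 14.203 9.979
    endloop
  endfacet
endsolid part

The G0 Z moves step by Δz≈1.663 mm. The G1 loops shrink linearly with z, so the solid tapers from its base footprint up to z≈9.98. Closing with a flat bottom cap and the tapered top and triangulating gives 10 facets — a regular 6-sided pyramid, base circumscribed radius ≈ 14.2 mm, apex at z ≈ 9.98 mm.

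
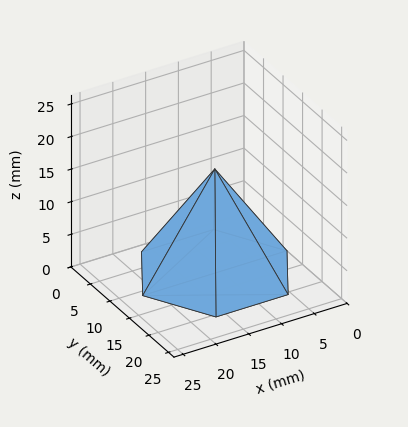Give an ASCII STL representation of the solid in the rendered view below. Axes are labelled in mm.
Reading the render: the shape is a regular 6-sided pyramid, base circumscribed radius ≈ 11 mm, apex at z ≈ 16 mm (dimensions read to the nearest mm from the axis ticks). For the STL, each face is triangulated and given an outward normal.

solid part
  facet normal 0.0000 0.0000 -1.0000
    outer loop
      vertex 5.50 20.53 0.00
      vertex 16.50 20.53 0.00
      vertex 22.00 11.00 0.00
    endloop
  endfacet
  facet normal 0.0000 0.0000 -1.0000
    outer loop
      vertex 0.00 11.00 0.00
      vertex 5.50 20.53 0.00
      vertex 22.00 11.00 0.00
    endloop
  endfacet
  facet normal 0.0000 0.0000 -1.0000
    outer loop
      vertex 5.50 1.47 0.00
      vertex 0.00 11.00 0.00
      vertex 22.00 11.00 0.00
    endloop
  endfacet
  facet normal 0.0000 0.0000 -1.0000
    outer loop
      vertex 16.50 1.47 0.00
      vertex 5.50 1.47 0.00
      vertex 22.00 11.00 0.00
    endloop
  endfacet
  facet normal 0.7442 0.4295 0.5116
    outer loop
      vertex 22.00 11.00 0.00
      vertex 16.50 20.53 0.00
      vertex 11.00 11.00 16.00
    endloop
  endfacet
  facet normal 0.0000 0.8591 0.5117
    outer loop
      vertex 16.50 20.53 0.00
      vertex 5.50 20.53 0.00
      vertex 11.00 11.00 16.00
    endloop
  endfacet
  facet normal -0.7442 0.4295 0.5116
    outer loop
      vertex 5.50 20.53 0.00
      vertex 0.00 11.00 0.00
      vertex 11.00 11.00 16.00
    endloop
  endfacet
  facet normal -0.7442 -0.4295 0.5116
    outer loop
      vertex 0.00 11.00 0.00
      vertex 5.50 1.47 0.00
      vertex 11.00 11.00 16.00
    endloop
  endfacet
  facet normal 0.0000 -0.8591 0.5117
    outer loop
      vertex 5.50 1.47 0.00
      vertex 16.50 1.47 0.00
      vertex 11.00 11.00 16.00
    endloop
  endfacet
  facet normal 0.7442 -0.4295 0.5116
    outer loop
      vertex 16.50 1.47 0.00
      vertex 22.00 11.00 0.00
      vertex 11.00 11.00 16.00
    endloop
  endfacet
endsolid part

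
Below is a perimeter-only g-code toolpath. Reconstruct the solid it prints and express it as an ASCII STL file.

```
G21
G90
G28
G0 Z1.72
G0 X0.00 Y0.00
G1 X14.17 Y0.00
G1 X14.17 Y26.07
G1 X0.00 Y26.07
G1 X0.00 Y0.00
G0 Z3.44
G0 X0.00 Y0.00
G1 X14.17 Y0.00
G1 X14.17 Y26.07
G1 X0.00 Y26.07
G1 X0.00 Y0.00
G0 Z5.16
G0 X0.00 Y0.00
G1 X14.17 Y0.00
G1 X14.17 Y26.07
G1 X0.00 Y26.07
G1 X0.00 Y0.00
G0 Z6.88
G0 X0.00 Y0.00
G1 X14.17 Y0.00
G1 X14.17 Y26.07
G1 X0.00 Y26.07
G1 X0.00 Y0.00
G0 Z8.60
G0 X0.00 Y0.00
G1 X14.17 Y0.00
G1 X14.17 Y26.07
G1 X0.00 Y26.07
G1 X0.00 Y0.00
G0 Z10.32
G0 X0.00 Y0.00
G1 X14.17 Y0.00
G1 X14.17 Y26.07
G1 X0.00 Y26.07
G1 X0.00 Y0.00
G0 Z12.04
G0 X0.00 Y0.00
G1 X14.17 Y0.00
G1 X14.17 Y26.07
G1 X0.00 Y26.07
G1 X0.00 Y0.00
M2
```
solid part
  facet normal 0.0000 0.0000 -1.0000
    outer loop
      vertex 14.17 26.07 0.00
      vertex 14.17 0.00 0.00
      vertex 0.00 0.00 0.00
    endloop
  endfacet
  facet normal 0.0000 0.0000 -1.0000
    outer loop
      vertex 0.00 26.07 0.00
      vertex 14.17 26.07 0.00
      vertex 0.00 0.00 0.00
    endloop
  endfacet
  facet normal 0.0000 0.0000 1.0000
    outer loop
      vertex 0.00 0.00 12.04
      vertex 14.17 0.00 12.04
      vertex 14.17 26.07 12.04
    endloop
  endfacet
  facet normal 0.0000 0.0000 1.0000
    outer loop
      vertex 0.00 0.00 12.04
      vertex 14.17 26.07 12.04
      vertex 0.00 26.07 12.04
    endloop
  endfacet
  facet normal 0.0000 -1.0000 0.0000
    outer loop
      vertex 0.00 0.00 0.00
      vertex 14.17 0.00 0.00
      vertex 14.17 0.00 12.04
    endloop
  endfacet
  facet normal 0.0000 -1.0000 0.0000
    outer loop
      vertex 0.00 0.00 0.00
      vertex 14.17 0.00 12.04
      vertex 0.00 0.00 12.04
    endloop
  endfacet
  facet normal 0.0000 1.0000 0.0000
    outer loop
      vertex 14.17 26.07 12.04
      vertex 14.17 26.07 0.00
      vertex 0.00 26.07 0.00
    endloop
  endfacet
  facet normal 0.0000 1.0000 0.0000
    outer loop
      vertex 0.00 26.07 12.04
      vertex 14.17 26.07 12.04
      vertex 0.00 26.07 0.00
    endloop
  endfacet
  facet normal -1.0000 0.0000 0.0000
    outer loop
      vertex 0.00 26.07 12.04
      vertex 0.00 26.07 0.00
      vertex 0.00 0.00 0.00
    endloop
  endfacet
  facet normal -1.0000 0.0000 0.0000
    outer loop
      vertex 0.00 0.00 12.04
      vertex 0.00 26.07 12.04
      vertex 0.00 0.00 0.00
    endloop
  endfacet
  facet normal 1.0000 0.0000 0.0000
    outer loop
      vertex 14.17 0.00 0.00
      vertex 14.17 26.07 0.00
      vertex 14.17 26.07 12.04
    endloop
  endfacet
  facet normal 1.0000 0.0000 0.0000
    outer loop
      vertex 14.17 0.00 0.00
      vertex 14.17 26.07 12.04
      vertex 14.17 0.00 12.04
    endloop
  endfacet
endsolid part

The G0 Z moves step by Δz≈1.72 mm. Every layer's G1 loop is the same polygon, so the solid is a straight extrusion of it from z=0 to z≈12. Closing with flat bottom and top caps and triangulating gives 12 facets — a rectangular box, roughly 14.2 × 26.1 mm footprint and 12 mm tall.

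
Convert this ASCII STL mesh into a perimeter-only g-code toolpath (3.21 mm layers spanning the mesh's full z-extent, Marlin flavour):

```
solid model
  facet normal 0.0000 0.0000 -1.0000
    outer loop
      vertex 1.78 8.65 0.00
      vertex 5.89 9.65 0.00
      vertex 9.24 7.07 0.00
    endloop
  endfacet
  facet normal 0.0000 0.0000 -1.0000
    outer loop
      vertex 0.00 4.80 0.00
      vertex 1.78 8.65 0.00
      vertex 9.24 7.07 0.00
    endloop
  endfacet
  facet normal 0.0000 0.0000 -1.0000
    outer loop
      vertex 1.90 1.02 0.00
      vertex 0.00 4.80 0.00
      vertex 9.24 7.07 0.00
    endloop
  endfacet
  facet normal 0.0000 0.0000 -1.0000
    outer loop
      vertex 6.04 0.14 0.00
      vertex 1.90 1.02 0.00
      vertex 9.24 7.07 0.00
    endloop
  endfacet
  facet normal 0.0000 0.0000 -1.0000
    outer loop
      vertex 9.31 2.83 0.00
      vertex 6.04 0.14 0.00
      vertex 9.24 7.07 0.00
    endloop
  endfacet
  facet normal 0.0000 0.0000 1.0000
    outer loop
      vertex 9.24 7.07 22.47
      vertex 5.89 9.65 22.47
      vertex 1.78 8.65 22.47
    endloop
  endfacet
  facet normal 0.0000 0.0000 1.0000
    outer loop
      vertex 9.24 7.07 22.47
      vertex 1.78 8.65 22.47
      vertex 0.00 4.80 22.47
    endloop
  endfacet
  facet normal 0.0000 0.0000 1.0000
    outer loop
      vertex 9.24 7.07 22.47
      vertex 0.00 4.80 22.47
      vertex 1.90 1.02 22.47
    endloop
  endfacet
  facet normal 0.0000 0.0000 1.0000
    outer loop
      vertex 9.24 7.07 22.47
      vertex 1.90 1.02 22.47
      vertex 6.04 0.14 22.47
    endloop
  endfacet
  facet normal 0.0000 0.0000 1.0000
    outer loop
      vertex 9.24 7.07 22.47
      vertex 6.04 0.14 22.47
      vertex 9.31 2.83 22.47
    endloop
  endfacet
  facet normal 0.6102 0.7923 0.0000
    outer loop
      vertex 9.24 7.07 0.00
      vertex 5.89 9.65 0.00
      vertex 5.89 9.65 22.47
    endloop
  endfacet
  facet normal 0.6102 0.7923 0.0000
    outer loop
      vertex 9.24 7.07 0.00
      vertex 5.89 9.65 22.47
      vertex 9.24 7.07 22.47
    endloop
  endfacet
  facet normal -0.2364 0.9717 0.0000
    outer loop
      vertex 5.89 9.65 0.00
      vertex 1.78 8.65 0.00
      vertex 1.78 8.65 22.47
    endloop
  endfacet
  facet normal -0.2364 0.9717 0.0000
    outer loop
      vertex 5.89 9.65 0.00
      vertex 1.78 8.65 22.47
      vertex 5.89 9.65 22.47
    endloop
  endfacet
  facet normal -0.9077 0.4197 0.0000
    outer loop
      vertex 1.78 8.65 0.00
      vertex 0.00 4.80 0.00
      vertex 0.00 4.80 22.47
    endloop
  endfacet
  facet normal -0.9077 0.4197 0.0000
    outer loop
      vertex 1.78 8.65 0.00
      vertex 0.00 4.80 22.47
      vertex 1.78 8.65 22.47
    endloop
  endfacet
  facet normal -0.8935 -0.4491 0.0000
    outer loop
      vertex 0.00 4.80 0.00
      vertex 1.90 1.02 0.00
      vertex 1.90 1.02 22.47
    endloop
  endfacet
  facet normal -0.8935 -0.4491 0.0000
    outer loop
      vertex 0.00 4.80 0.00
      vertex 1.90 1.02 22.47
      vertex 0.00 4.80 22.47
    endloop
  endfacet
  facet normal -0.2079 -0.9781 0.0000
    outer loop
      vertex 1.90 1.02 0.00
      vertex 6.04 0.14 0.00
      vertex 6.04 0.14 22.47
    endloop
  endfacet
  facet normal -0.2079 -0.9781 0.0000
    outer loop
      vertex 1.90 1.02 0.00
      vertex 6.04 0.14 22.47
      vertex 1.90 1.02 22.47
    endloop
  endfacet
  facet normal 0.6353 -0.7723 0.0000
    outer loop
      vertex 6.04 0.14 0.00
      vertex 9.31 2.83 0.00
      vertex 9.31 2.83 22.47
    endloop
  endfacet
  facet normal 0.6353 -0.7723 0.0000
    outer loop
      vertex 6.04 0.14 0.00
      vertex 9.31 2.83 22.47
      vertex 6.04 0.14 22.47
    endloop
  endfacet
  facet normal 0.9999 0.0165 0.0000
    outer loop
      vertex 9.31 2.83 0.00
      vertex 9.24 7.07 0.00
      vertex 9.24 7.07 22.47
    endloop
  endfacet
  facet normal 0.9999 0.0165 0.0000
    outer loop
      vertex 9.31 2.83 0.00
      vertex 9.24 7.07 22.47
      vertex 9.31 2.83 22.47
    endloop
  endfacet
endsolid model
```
; perimeter-only toolpath
G21 ; units = mm
G90 ; absolute positioning
G28 ; home
; layer 1
G0 Z3.21
G0 X9.24 Y7.07
G1 X5.89 Y9.65
G1 X1.78 Y8.65
G1 X0.00 Y4.80
G1 X1.90 Y1.02
G1 X6.04 Y0.14
G1 X9.31 Y2.83
G1 X9.24 Y7.07
; layer 2
G0 Z6.42
G0 X9.24 Y7.07
G1 X5.89 Y9.65
G1 X1.78 Y8.65
G1 X0.00 Y4.80
G1 X1.90 Y1.02
G1 X6.04 Y0.14
G1 X9.31 Y2.83
G1 X9.24 Y7.07
; layer 3
G0 Z9.63
G0 X9.24 Y7.07
G1 X5.89 Y9.65
G1 X1.78 Y8.65
G1 X0.00 Y4.80
G1 X1.90 Y1.02
G1 X6.04 Y0.14
G1 X9.31 Y2.83
G1 X9.24 Y7.07
; layer 4
G0 Z12.84
G0 X9.24 Y7.07
G1 X5.89 Y9.65
G1 X1.78 Y8.65
G1 X0.00 Y4.80
G1 X1.90 Y1.02
G1 X6.04 Y0.14
G1 X9.31 Y2.83
G1 X9.24 Y7.07
; layer 5
G0 Z16.05
G0 X9.24 Y7.07
G1 X5.89 Y9.65
G1 X1.78 Y8.65
G1 X0.00 Y4.80
G1 X1.90 Y1.02
G1 X6.04 Y0.14
G1 X9.31 Y2.83
G1 X9.24 Y7.07
; layer 6
G0 Z19.26
G0 X9.24 Y7.07
G1 X5.89 Y9.65
G1 X1.78 Y8.65
G1 X0.00 Y4.80
G1 X1.90 Y1.02
G1 X6.04 Y0.14
G1 X9.31 Y2.83
G1 X9.24 Y7.07
; layer 7
G0 Z22.47
G0 X9.24 Y7.07
G1 X5.89 Y9.65
G1 X1.78 Y8.65
G1 X0.00 Y4.80
G1 X1.90 Y1.02
G1 X6.04 Y0.14
G1 X9.31 Y2.83
G1 X9.24 Y7.07
M2 ; end

The solid is a regular 7-sided prism (a cylinder approximated with 7 flat sides), circumscribed radius ≈ 4.88 mm, height ≈ 22.5 mm. Slicing at Δz = 3.21 mm — 7 equal slices spanning the solid's height, so layer i sits at z = i·h/7 — gives 7 non-empty perimeters. Each is a 7-segment closed polygon; G0 lifts to the layer z and rapids to the start vertex, then G1 traces the edges.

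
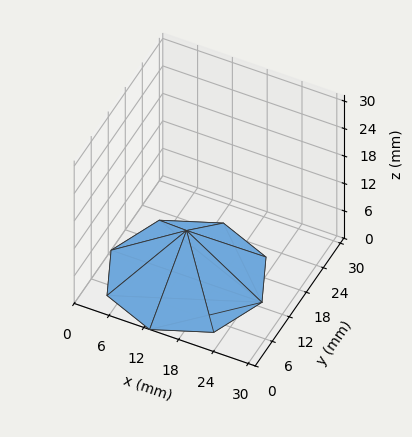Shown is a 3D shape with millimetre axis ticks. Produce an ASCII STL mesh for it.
Reading the render: the shape is a regular 8-sided pyramid, base circumscribed radius ≈ 13 mm, apex at z ≈ 10 mm (dimensions read to the nearest mm from the axis ticks). For the STL, each face is triangulated and given an outward normal.

solid part
  facet normal 0.0000 0.0000 -1.0000
    outer loop
      vertex 13.0 26.0 0.0
      vertex 22.2 22.2 0.0
      vertex 26.0 13.0 0.0
    endloop
  endfacet
  facet normal 0.0000 0.0000 -1.0000
    outer loop
      vertex 3.8 22.2 0.0
      vertex 13.0 26.0 0.0
      vertex 26.0 13.0 0.0
    endloop
  endfacet
  facet normal 0.0000 0.0000 -1.0000
    outer loop
      vertex 0.0 13.0 0.0
      vertex 3.8 22.2 0.0
      vertex 26.0 13.0 0.0
    endloop
  endfacet
  facet normal 0.0000 0.0000 -1.0000
    outer loop
      vertex 3.8 3.8 0.0
      vertex 0.0 13.0 0.0
      vertex 26.0 13.0 0.0
    endloop
  endfacet
  facet normal 0.0000 0.0000 -1.0000
    outer loop
      vertex 13.0 0.0 0.0
      vertex 3.8 3.8 0.0
      vertex 26.0 13.0 0.0
    endloop
  endfacet
  facet normal 0.0000 0.0000 -1.0000
    outer loop
      vertex 22.2 3.8 0.0
      vertex 13.0 0.0 0.0
      vertex 26.0 13.0 0.0
    endloop
  endfacet
  facet normal 0.5912 0.2442 0.7686
    outer loop
      vertex 26.0 13.0 0.0
      vertex 22.2 22.2 0.0
      vertex 13.0 13.0 10.0
    endloop
  endfacet
  facet normal 0.2442 0.5912 0.7686
    outer loop
      vertex 22.2 22.2 0.0
      vertex 13.0 26.0 0.0
      vertex 13.0 13.0 10.0
    endloop
  endfacet
  facet normal -0.2442 0.5912 0.7686
    outer loop
      vertex 13.0 26.0 0.0
      vertex 3.8 22.2 0.0
      vertex 13.0 13.0 10.0
    endloop
  endfacet
  facet normal -0.5912 0.2442 0.7686
    outer loop
      vertex 3.8 22.2 0.0
      vertex 0.0 13.0 0.0
      vertex 13.0 13.0 10.0
    endloop
  endfacet
  facet normal -0.5912 -0.2442 0.7686
    outer loop
      vertex 0.0 13.0 0.0
      vertex 3.8 3.8 0.0
      vertex 13.0 13.0 10.0
    endloop
  endfacet
  facet normal -0.2442 -0.5912 0.7686
    outer loop
      vertex 3.8 3.8 0.0
      vertex 13.0 0.0 0.0
      vertex 13.0 13.0 10.0
    endloop
  endfacet
  facet normal 0.2442 -0.5912 0.7686
    outer loop
      vertex 13.0 0.0 0.0
      vertex 22.2 3.8 0.0
      vertex 13.0 13.0 10.0
    endloop
  endfacet
  facet normal 0.5912 -0.2442 0.7686
    outer loop
      vertex 22.2 3.8 0.0
      vertex 26.0 13.0 0.0
      vertex 13.0 13.0 10.0
    endloop
  endfacet
endsolid part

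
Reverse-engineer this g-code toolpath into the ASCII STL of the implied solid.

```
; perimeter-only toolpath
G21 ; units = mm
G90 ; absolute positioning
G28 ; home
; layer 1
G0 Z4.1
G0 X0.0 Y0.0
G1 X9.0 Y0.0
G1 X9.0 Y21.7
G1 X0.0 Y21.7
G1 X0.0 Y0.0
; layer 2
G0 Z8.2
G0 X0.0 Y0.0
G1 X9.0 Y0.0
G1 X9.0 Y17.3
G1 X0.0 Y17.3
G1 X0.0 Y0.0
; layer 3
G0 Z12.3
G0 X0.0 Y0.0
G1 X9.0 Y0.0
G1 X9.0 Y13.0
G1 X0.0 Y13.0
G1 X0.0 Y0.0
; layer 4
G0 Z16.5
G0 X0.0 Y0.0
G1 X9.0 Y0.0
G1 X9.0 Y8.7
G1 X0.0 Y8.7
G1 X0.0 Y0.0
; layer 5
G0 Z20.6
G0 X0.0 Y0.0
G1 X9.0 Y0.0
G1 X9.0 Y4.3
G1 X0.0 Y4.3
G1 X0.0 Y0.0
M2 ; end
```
solid part
  facet normal 0.0000 0.0000 -1.0000
    outer loop
      vertex 9.0 26.0 0.0
      vertex 9.0 0.0 0.0
      vertex 0.0 0.0 0.0
    endloop
  endfacet
  facet normal 0.0000 0.0000 -1.0000
    outer loop
      vertex 0.0 26.0 0.0
      vertex 9.0 26.0 0.0
      vertex 0.0 0.0 0.0
    endloop
  endfacet
  facet normal 0.0000 -1.0000 0.0000
    outer loop
      vertex 0.0 0.0 0.0
      vertex 9.0 0.0 0.0
      vertex 9.0 0.0 24.7
    endloop
  endfacet
  facet normal 0.0000 -1.0000 0.0000
    outer loop
      vertex 0.0 0.0 0.0
      vertex 9.0 0.0 24.7
      vertex 0.0 0.0 24.7
    endloop
  endfacet
  facet normal 0.0000 0.6887 0.7250
    outer loop
      vertex 0.0 0.0 24.7
      vertex 9.0 0.0 24.7
      vertex 9.0 26.0 0.0
    endloop
  endfacet
  facet normal 0.0000 0.6887 0.7250
    outer loop
      vertex 0.0 0.0 24.7
      vertex 9.0 26.0 0.0
      vertex 0.0 26.0 0.0
    endloop
  endfacet
  facet normal -1.0000 0.0000 0.0000
    outer loop
      vertex 0.0 0.0 24.7
      vertex 0.0 26.0 0.0
      vertex 0.0 0.0 0.0
    endloop
  endfacet
  facet normal 1.0000 0.0000 0.0000
    outer loop
      vertex 9.0 0.0 0.0
      vertex 9.0 26.0 0.0
      vertex 9.0 0.0 24.7
    endloop
  endfacet
endsolid part

The G0 Z moves step by Δz≈4.1 mm. The G1 loops shrink linearly with z, so the solid tapers from its base footprint up to z≈24.7. Closing with a flat bottom cap and the tapered top and triangulating gives 8 facets — a wedge (ramp): 9 × 26 mm base, rising to 24.7 mm along the y=0 edge and sloping linearly to z=0 at y=26.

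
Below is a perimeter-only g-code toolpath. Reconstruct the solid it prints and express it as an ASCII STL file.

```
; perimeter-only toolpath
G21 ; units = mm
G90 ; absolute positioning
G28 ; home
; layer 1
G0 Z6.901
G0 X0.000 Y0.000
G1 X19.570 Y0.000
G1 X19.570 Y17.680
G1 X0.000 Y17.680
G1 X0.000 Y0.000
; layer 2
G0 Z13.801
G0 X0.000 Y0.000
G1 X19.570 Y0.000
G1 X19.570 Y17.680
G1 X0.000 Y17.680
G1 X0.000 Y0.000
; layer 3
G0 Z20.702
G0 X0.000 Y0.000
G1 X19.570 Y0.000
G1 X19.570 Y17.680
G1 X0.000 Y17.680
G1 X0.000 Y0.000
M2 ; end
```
solid part
  facet normal 0.0000 0.0000 -1.0000
    outer loop
      vertex 19.570 17.680 0.000
      vertex 19.570 0.000 0.000
      vertex 0.000 0.000 0.000
    endloop
  endfacet
  facet normal 0.0000 0.0000 -1.0000
    outer loop
      vertex 0.000 17.680 0.000
      vertex 19.570 17.680 0.000
      vertex 0.000 0.000 0.000
    endloop
  endfacet
  facet normal 0.0000 0.0000 1.0000
    outer loop
      vertex 0.000 0.000 20.702
      vertex 19.570 0.000 20.702
      vertex 19.570 17.680 20.702
    endloop
  endfacet
  facet normal 0.0000 0.0000 1.0000
    outer loop
      vertex 0.000 0.000 20.702
      vertex 19.570 17.680 20.702
      vertex 0.000 17.680 20.702
    endloop
  endfacet
  facet normal 0.0000 -1.0000 0.0000
    outer loop
      vertex 0.000 0.000 0.000
      vertex 19.570 0.000 0.000
      vertex 19.570 0.000 20.702
    endloop
  endfacet
  facet normal 0.0000 -1.0000 0.0000
    outer loop
      vertex 0.000 0.000 0.000
      vertex 19.570 0.000 20.702
      vertex 0.000 0.000 20.702
    endloop
  endfacet
  facet normal 0.0000 1.0000 0.0000
    outer loop
      vertex 19.570 17.680 20.702
      vertex 19.570 17.680 0.000
      vertex 0.000 17.680 0.000
    endloop
  endfacet
  facet normal 0.0000 1.0000 0.0000
    outer loop
      vertex 0.000 17.680 20.702
      vertex 19.570 17.680 20.702
      vertex 0.000 17.680 0.000
    endloop
  endfacet
  facet normal -1.0000 0.0000 0.0000
    outer loop
      vertex 0.000 17.680 20.702
      vertex 0.000 17.680 0.000
      vertex 0.000 0.000 0.000
    endloop
  endfacet
  facet normal -1.0000 0.0000 0.0000
    outer loop
      vertex 0.000 0.000 20.702
      vertex 0.000 17.680 20.702
      vertex 0.000 0.000 0.000
    endloop
  endfacet
  facet normal 1.0000 0.0000 0.0000
    outer loop
      vertex 19.570 0.000 0.000
      vertex 19.570 17.680 0.000
      vertex 19.570 17.680 20.702
    endloop
  endfacet
  facet normal 1.0000 0.0000 0.0000
    outer loop
      vertex 19.570 0.000 0.000
      vertex 19.570 17.680 20.702
      vertex 19.570 0.000 20.702
    endloop
  endfacet
endsolid part

The G0 Z moves step by Δz≈6.901 mm. Every layer's G1 loop is the same polygon, so the solid is a straight extrusion of it from z=0 to z≈20.7. Closing with flat bottom and top caps and triangulating gives 12 facets — a rectangular box, roughly 19.6 × 17.7 mm footprint and 20.7 mm tall.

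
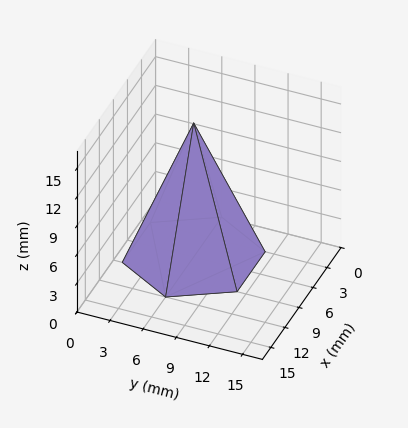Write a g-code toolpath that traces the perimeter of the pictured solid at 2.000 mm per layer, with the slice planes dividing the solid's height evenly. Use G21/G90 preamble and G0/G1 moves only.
Reading the render: the shape is a regular 6-sided pyramid, base circumscribed radius ≈ 6 mm, apex at z ≈ 14 mm (dimensions read to the nearest mm from the axis ticks). For the g-code, the solid's height is divided into equal slices at the stated Δz and each level perimeter traced with G1 moves after a G0 lift.

; perimeter-only toolpath
G21 ; units = mm
G90 ; absolute positioning
G28 ; home
; layer 1
G0 Z2.000
G0 X11.143 Y6.000
G1 X8.571 Y10.454
G1 X3.429 Y10.454
G1 X0.857 Y6.000
G1 X3.429 Y1.546
G1 X8.571 Y1.546
G1 X11.143 Y6.000
; layer 2
G0 Z4.000
G0 X10.286 Y6.000
G1 X8.143 Y9.711
G1 X3.857 Y9.711
G1 X1.714 Y6.000
G1 X3.857 Y2.289
G1 X8.143 Y2.289
G1 X10.286 Y6.000
; layer 3
G0 Z6.000
G0 X9.429 Y6.000
G1 X7.714 Y8.969
G1 X4.286 Y8.969
G1 X2.571 Y6.000
G1 X4.286 Y3.031
G1 X7.714 Y3.031
G1 X9.429 Y6.000
; layer 4
G0 Z8.000
G0 X8.571 Y6.000
G1 X7.286 Y8.227
G1 X4.714 Y8.227
G1 X3.429 Y6.000
G1 X4.714 Y3.773
G1 X7.286 Y3.773
G1 X8.571 Y6.000
; layer 5
G0 Z10.000
G0 X7.714 Y6.000
G1 X6.857 Y7.485
G1 X5.143 Y7.485
G1 X4.286 Y6.000
G1 X5.143 Y4.515
G1 X6.857 Y4.515
G1 X7.714 Y6.000
; layer 6
G0 Z12.000
G0 X6.857 Y6.000
G1 X6.429 Y6.742
G1 X5.571 Y6.742
G1 X5.143 Y6.000
G1 X5.571 Y5.258
G1 X6.429 Y5.258
G1 X6.857 Y6.000
M2 ; end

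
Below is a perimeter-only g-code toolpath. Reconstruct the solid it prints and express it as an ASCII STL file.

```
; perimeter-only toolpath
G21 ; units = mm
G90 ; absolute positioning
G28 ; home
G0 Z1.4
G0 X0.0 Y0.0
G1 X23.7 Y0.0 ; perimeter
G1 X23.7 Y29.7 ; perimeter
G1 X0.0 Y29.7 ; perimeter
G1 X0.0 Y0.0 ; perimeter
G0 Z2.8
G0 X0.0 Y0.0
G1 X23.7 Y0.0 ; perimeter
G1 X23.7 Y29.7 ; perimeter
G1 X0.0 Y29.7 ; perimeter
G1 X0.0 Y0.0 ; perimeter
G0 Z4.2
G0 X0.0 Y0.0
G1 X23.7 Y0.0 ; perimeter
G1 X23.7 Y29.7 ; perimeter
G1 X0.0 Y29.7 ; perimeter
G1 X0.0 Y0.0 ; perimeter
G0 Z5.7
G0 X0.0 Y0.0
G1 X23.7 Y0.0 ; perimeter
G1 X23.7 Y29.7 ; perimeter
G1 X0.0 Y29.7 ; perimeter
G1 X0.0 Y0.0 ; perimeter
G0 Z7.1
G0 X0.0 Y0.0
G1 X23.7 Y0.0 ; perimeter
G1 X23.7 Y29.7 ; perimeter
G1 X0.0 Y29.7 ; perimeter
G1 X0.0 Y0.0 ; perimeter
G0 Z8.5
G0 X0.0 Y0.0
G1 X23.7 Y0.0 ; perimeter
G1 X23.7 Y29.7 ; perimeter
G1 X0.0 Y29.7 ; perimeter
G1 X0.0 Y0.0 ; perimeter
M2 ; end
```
solid part
  facet normal 0.0000 0.0000 -1.0000
    outer loop
      vertex 23.7 29.7 0.0
      vertex 23.7 0.0 0.0
      vertex 0.0 0.0 0.0
    endloop
  endfacet
  facet normal 0.0000 0.0000 -1.0000
    outer loop
      vertex 0.0 29.7 0.0
      vertex 23.7 29.7 0.0
      vertex 0.0 0.0 0.0
    endloop
  endfacet
  facet normal 0.0000 0.0000 1.0000
    outer loop
      vertex 0.0 0.0 8.5
      vertex 23.7 0.0 8.5
      vertex 23.7 29.7 8.5
    endloop
  endfacet
  facet normal 0.0000 0.0000 1.0000
    outer loop
      vertex 0.0 0.0 8.5
      vertex 23.7 29.7 8.5
      vertex 0.0 29.7 8.5
    endloop
  endfacet
  facet normal 0.0000 -1.0000 0.0000
    outer loop
      vertex 0.0 0.0 0.0
      vertex 23.7 0.0 0.0
      vertex 23.7 0.0 8.5
    endloop
  endfacet
  facet normal 0.0000 -1.0000 0.0000
    outer loop
      vertex 0.0 0.0 0.0
      vertex 23.7 0.0 8.5
      vertex 0.0 0.0 8.5
    endloop
  endfacet
  facet normal 0.0000 1.0000 0.0000
    outer loop
      vertex 23.7 29.7 8.5
      vertex 23.7 29.7 0.0
      vertex 0.0 29.7 0.0
    endloop
  endfacet
  facet normal 0.0000 1.0000 0.0000
    outer loop
      vertex 0.0 29.7 8.5
      vertex 23.7 29.7 8.5
      vertex 0.0 29.7 0.0
    endloop
  endfacet
  facet normal -1.0000 0.0000 0.0000
    outer loop
      vertex 0.0 29.7 8.5
      vertex 0.0 29.7 0.0
      vertex 0.0 0.0 0.0
    endloop
  endfacet
  facet normal -1.0000 0.0000 0.0000
    outer loop
      vertex 0.0 0.0 8.5
      vertex 0.0 29.7 8.5
      vertex 0.0 0.0 0.0
    endloop
  endfacet
  facet normal 1.0000 0.0000 0.0000
    outer loop
      vertex 23.7 0.0 0.0
      vertex 23.7 29.7 0.0
      vertex 23.7 29.7 8.5
    endloop
  endfacet
  facet normal 1.0000 0.0000 0.0000
    outer loop
      vertex 23.7 0.0 0.0
      vertex 23.7 29.7 8.5
      vertex 23.7 0.0 8.5
    endloop
  endfacet
endsolid part

The G0 Z moves step by Δz≈1.4 mm. Every layer's G1 loop is the same polygon, so the solid is a straight extrusion of it from z=0 to z≈8.5. Closing with flat bottom and top caps and triangulating gives 12 facets — a rectangular box, roughly 23.7 × 29.7 mm footprint and 8.5 mm tall.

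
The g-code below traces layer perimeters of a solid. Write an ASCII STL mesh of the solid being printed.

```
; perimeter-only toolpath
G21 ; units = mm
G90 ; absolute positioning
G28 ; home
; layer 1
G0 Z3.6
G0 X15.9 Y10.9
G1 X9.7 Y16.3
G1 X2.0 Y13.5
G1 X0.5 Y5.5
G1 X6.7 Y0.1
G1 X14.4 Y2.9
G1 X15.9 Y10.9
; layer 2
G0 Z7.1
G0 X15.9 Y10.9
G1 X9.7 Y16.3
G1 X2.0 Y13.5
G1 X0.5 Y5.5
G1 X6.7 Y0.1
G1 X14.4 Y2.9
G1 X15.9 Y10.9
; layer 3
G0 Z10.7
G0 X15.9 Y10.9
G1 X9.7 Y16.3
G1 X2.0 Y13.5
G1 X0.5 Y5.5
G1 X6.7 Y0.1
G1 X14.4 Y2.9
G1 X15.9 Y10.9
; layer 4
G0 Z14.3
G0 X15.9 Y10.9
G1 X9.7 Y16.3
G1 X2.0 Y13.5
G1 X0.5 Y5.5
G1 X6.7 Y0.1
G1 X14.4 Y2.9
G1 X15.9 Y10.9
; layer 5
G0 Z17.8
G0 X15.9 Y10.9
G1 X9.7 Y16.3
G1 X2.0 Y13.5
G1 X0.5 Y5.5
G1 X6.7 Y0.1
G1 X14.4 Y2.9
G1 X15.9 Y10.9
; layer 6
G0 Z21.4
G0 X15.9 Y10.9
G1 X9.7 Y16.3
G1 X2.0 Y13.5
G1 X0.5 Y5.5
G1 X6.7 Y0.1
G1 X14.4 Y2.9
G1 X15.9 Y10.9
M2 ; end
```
solid part
  facet normal 0.0000 0.0000 -1.0000
    outer loop
      vertex 2.0 13.5 0.0
      vertex 9.7 16.3 0.0
      vertex 15.9 10.9 0.0
    endloop
  endfacet
  facet normal 0.0000 0.0000 -1.0000
    outer loop
      vertex 0.5 5.5 0.0
      vertex 2.0 13.5 0.0
      vertex 15.9 10.9 0.0
    endloop
  endfacet
  facet normal 0.0000 0.0000 -1.0000
    outer loop
      vertex 6.7 0.1 0.0
      vertex 0.5 5.5 0.0
      vertex 15.9 10.9 0.0
    endloop
  endfacet
  facet normal 0.0000 0.0000 -1.0000
    outer loop
      vertex 14.4 2.9 0.0
      vertex 6.7 0.1 0.0
      vertex 15.9 10.9 0.0
    endloop
  endfacet
  facet normal 0.0000 0.0000 1.0000
    outer loop
      vertex 15.9 10.9 21.4
      vertex 9.7 16.3 21.4
      vertex 2.0 13.5 21.4
    endloop
  endfacet
  facet normal 0.0000 0.0000 1.0000
    outer loop
      vertex 15.9 10.9 21.4
      vertex 2.0 13.5 21.4
      vertex 0.5 5.5 21.4
    endloop
  endfacet
  facet normal 0.0000 0.0000 1.0000
    outer loop
      vertex 15.9 10.9 21.4
      vertex 0.5 5.5 21.4
      vertex 6.7 0.1 21.4
    endloop
  endfacet
  facet normal 0.0000 0.0000 1.0000
    outer loop
      vertex 15.9 10.9 21.4
      vertex 6.7 0.1 21.4
      vertex 14.4 2.9 21.4
    endloop
  endfacet
  facet normal 0.6568 0.7541 0.0000
    outer loop
      vertex 15.9 10.9 0.0
      vertex 9.7 16.3 0.0
      vertex 9.7 16.3 21.4
    endloop
  endfacet
  facet normal 0.6568 0.7541 0.0000
    outer loop
      vertex 15.9 10.9 0.0
      vertex 9.7 16.3 21.4
      vertex 15.9 10.9 21.4
    endloop
  endfacet
  facet normal -0.3417 0.9398 0.0000
    outer loop
      vertex 9.7 16.3 0.0
      vertex 2.0 13.5 0.0
      vertex 2.0 13.5 21.4
    endloop
  endfacet
  facet normal -0.3417 0.9398 0.0000
    outer loop
      vertex 9.7 16.3 0.0
      vertex 2.0 13.5 21.4
      vertex 9.7 16.3 21.4
    endloop
  endfacet
  facet normal -0.9829 0.1843 0.0000
    outer loop
      vertex 2.0 13.5 0.0
      vertex 0.5 5.5 0.0
      vertex 0.5 5.5 21.4
    endloop
  endfacet
  facet normal -0.9829 0.1843 0.0000
    outer loop
      vertex 2.0 13.5 0.0
      vertex 0.5 5.5 21.4
      vertex 2.0 13.5 21.4
    endloop
  endfacet
  facet normal -0.6568 -0.7541 0.0000
    outer loop
      vertex 0.5 5.5 0.0
      vertex 6.7 0.1 0.0
      vertex 6.7 0.1 21.4
    endloop
  endfacet
  facet normal -0.6568 -0.7541 0.0000
    outer loop
      vertex 0.5 5.5 0.0
      vertex 6.7 0.1 21.4
      vertex 0.5 5.5 21.4
    endloop
  endfacet
  facet normal 0.3417 -0.9398 0.0000
    outer loop
      vertex 6.7 0.1 0.0
      vertex 14.4 2.9 0.0
      vertex 14.4 2.9 21.4
    endloop
  endfacet
  facet normal 0.3417 -0.9398 0.0000
    outer loop
      vertex 6.7 0.1 0.0
      vertex 14.4 2.9 21.4
      vertex 6.7 0.1 21.4
    endloop
  endfacet
  facet normal 0.9829 -0.1843 0.0000
    outer loop
      vertex 14.4 2.9 0.0
      vertex 15.9 10.9 0.0
      vertex 15.9 10.9 21.4
    endloop
  endfacet
  facet normal 0.9829 -0.1843 0.0000
    outer loop
      vertex 14.4 2.9 0.0
      vertex 15.9 10.9 21.4
      vertex 14.4 2.9 21.4
    endloop
  endfacet
endsolid part

The G0 Z moves step by Δz≈3.6 mm. Every layer's G1 loop is the same polygon, so the solid is a straight extrusion of it from z=0 to z≈21.4. Closing with flat bottom and top caps and triangulating gives 20 facets — a regular 6-sided prism (a cylinder approximated with 6 flat sides), circumscribed radius ≈ 8.2 mm, height ≈ 21.4 mm.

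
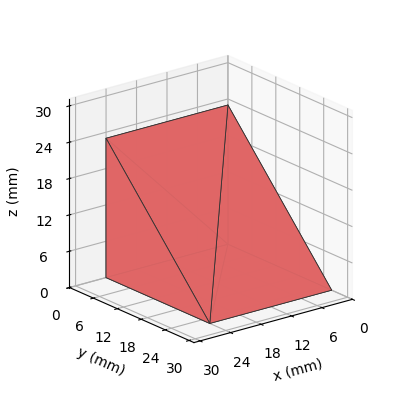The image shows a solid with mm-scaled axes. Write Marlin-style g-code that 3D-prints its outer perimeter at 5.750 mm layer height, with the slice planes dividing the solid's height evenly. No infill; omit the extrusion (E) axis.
Reading the render: the shape is a wedge (ramp): 24 × 26 mm base, rising to 23 mm along the y=0 edge and sloping linearly to z=0 at y=26 (dimensions read to the nearest mm from the axis ticks). For the g-code, the solid's height is divided into equal slices at the stated Δz and each level perimeter traced with G1 moves after a G0 lift.

; perimeter-only toolpath
G21 ; units = mm
G90 ; absolute positioning
G28 ; home
; layer 1
G0 Z5.750
G0 X0.000 Y0.000
G1 X24.000 Y0.000
G1 X24.000 Y19.500
G1 X0.000 Y19.500
G1 X0.000 Y0.000
; layer 2
G0 Z11.500
G0 X0.000 Y0.000
G1 X24.000 Y0.000
G1 X24.000 Y13.000
G1 X0.000 Y13.000
G1 X0.000 Y0.000
; layer 3
G0 Z17.250
G0 X0.000 Y0.000
G1 X24.000 Y0.000
G1 X24.000 Y6.500
G1 X0.000 Y6.500
G1 X0.000 Y0.000
M2 ; end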